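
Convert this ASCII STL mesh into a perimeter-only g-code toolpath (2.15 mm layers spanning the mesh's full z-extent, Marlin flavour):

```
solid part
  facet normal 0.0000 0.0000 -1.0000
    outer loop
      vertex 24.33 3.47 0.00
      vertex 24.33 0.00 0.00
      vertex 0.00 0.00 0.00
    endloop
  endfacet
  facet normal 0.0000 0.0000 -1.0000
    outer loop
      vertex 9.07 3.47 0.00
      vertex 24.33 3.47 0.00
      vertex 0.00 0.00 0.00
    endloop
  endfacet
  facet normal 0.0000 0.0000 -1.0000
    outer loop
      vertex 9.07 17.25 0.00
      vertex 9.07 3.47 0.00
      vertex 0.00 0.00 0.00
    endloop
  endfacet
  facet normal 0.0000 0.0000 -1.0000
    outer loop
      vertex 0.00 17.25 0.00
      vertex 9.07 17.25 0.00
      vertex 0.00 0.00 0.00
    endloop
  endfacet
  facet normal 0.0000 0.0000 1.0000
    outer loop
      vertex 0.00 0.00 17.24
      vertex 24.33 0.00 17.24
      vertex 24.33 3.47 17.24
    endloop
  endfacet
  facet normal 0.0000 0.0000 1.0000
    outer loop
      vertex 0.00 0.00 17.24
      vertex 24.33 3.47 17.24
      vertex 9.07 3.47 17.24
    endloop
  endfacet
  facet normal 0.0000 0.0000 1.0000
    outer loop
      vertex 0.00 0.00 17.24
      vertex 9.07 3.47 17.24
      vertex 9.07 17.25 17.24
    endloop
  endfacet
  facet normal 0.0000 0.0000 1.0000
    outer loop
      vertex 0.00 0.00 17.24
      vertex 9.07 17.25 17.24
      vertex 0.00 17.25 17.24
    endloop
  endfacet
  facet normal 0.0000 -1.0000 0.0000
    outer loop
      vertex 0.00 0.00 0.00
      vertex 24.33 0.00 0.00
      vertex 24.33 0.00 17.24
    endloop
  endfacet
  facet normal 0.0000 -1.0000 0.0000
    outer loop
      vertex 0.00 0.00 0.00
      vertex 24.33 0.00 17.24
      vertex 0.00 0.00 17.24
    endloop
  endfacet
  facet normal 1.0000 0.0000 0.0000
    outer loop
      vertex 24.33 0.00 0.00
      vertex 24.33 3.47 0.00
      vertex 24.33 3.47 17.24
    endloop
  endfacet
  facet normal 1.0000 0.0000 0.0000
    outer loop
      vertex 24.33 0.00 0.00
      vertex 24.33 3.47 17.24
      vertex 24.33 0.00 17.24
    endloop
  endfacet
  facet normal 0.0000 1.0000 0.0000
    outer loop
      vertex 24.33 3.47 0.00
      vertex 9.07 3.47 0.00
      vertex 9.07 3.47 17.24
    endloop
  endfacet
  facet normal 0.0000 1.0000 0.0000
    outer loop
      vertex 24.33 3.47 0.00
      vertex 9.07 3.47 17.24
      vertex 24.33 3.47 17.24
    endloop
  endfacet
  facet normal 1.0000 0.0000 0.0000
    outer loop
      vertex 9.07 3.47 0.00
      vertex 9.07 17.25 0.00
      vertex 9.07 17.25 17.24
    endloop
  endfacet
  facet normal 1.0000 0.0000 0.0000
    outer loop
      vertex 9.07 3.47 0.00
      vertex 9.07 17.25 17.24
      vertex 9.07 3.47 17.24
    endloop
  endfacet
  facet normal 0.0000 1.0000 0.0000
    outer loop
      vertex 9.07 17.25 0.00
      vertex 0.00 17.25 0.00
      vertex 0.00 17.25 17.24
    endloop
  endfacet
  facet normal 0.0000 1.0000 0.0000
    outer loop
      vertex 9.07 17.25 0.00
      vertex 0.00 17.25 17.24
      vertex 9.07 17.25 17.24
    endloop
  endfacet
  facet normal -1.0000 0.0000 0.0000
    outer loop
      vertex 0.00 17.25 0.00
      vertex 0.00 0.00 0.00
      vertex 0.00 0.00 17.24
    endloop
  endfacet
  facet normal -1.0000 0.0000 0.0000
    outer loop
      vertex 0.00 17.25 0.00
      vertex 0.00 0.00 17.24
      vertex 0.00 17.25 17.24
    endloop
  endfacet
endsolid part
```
; perimeter-only toolpath
G21 ; units = mm
G90 ; absolute positioning
G28 ; home
; layer 1
G0 Z2.15
G0 X0.00 Y0.00
G1 X24.33 Y0.00
G1 X24.33 Y3.47
G1 X9.07 Y3.47
G1 X9.07 Y17.25
G1 X0.00 Y17.25
G1 X0.00 Y0.00
; layer 2
G0 Z4.31
G0 X0.00 Y0.00
G1 X24.33 Y0.00
G1 X24.33 Y3.47
G1 X9.07 Y3.47
G1 X9.07 Y17.25
G1 X0.00 Y17.25
G1 X0.00 Y0.00
; layer 3
G0 Z6.46
G0 X0.00 Y0.00
G1 X24.33 Y0.00
G1 X24.33 Y3.47
G1 X9.07 Y3.47
G1 X9.07 Y17.25
G1 X0.00 Y17.25
G1 X0.00 Y0.00
; layer 4
G0 Z8.62
G0 X0.00 Y0.00
G1 X24.33 Y0.00
G1 X24.33 Y3.47
G1 X9.07 Y3.47
G1 X9.07 Y17.25
G1 X0.00 Y17.25
G1 X0.00 Y0.00
; layer 5
G0 Z10.77
G0 X0.00 Y0.00
G1 X24.33 Y0.00
G1 X24.33 Y3.47
G1 X9.07 Y3.47
G1 X9.07 Y17.25
G1 X0.00 Y17.25
G1 X0.00 Y0.00
; layer 6
G0 Z12.93
G0 X0.00 Y0.00
G1 X24.33 Y0.00
G1 X24.33 Y3.47
G1 X9.07 Y3.47
G1 X9.07 Y17.25
G1 X0.00 Y17.25
G1 X0.00 Y0.00
; layer 7
G0 Z15.08
G0 X0.00 Y0.00
G1 X24.33 Y0.00
G1 X24.33 Y3.47
G1 X9.07 Y3.47
G1 X9.07 Y17.25
G1 X0.00 Y17.25
G1 X0.00 Y0.00
; layer 8
G0 Z17.24
G0 X0.00 Y0.00
G1 X24.33 Y0.00
G1 X24.33 Y3.47
G1 X9.07 Y3.47
G1 X9.07 Y17.25
G1 X0.00 Y17.25
G1 X0.00 Y0.00
M2 ; end

The solid is an L-shaped prism: outer 24.3 × 17.2 mm, arm thicknesses ≈ 3.47 mm (horizontal) and 9.07 mm (vertical), extruded 17.2 mm in z. Slicing at Δz = 2.15 mm — 8 equal slices spanning the solid's height, so layer i sits at z = i·h/8 — gives 8 non-empty perimeters. Each is a 6-segment closed polygon; G0 lifts to the layer z and rapids to the start vertex, then G1 traces the edges.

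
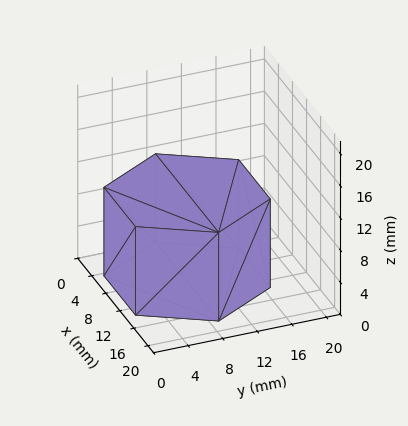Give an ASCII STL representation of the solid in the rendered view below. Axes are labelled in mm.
Reading the render: the shape is a regular 6-sided prism (a cylinder approximated with 6 flat sides), circumscribed radius ≈ 9 mm, height ≈ 11 mm (dimensions read to the nearest mm from the axis ticks). For the STL, each face is triangulated and given an outward normal.

solid part
  facet normal 0.0000 0.0000 -1.0000
    outer loop
      vertex 4.50 16.79 0.00
      vertex 13.50 16.79 0.00
      vertex 18.00 9.00 0.00
    endloop
  endfacet
  facet normal 0.0000 0.0000 -1.0000
    outer loop
      vertex 0.00 9.00 0.00
      vertex 4.50 16.79 0.00
      vertex 18.00 9.00 0.00
    endloop
  endfacet
  facet normal 0.0000 0.0000 -1.0000
    outer loop
      vertex 4.50 1.21 0.00
      vertex 0.00 9.00 0.00
      vertex 18.00 9.00 0.00
    endloop
  endfacet
  facet normal 0.0000 0.0000 -1.0000
    outer loop
      vertex 13.50 1.21 0.00
      vertex 4.50 1.21 0.00
      vertex 18.00 9.00 0.00
    endloop
  endfacet
  facet normal 0.0000 0.0000 1.0000
    outer loop
      vertex 18.00 9.00 11.00
      vertex 13.50 16.79 11.00
      vertex 4.50 16.79 11.00
    endloop
  endfacet
  facet normal 0.0000 0.0000 1.0000
    outer loop
      vertex 18.00 9.00 11.00
      vertex 4.50 16.79 11.00
      vertex 0.00 9.00 11.00
    endloop
  endfacet
  facet normal 0.0000 0.0000 1.0000
    outer loop
      vertex 18.00 9.00 11.00
      vertex 0.00 9.00 11.00
      vertex 4.50 1.21 11.00
    endloop
  endfacet
  facet normal 0.0000 0.0000 1.0000
    outer loop
      vertex 18.00 9.00 11.00
      vertex 4.50 1.21 11.00
      vertex 13.50 1.21 11.00
    endloop
  endfacet
  facet normal 0.8659 0.5002 0.0000
    outer loop
      vertex 18.00 9.00 0.00
      vertex 13.50 16.79 0.00
      vertex 13.50 16.79 11.00
    endloop
  endfacet
  facet normal 0.8659 0.5002 0.0000
    outer loop
      vertex 18.00 9.00 0.00
      vertex 13.50 16.79 11.00
      vertex 18.00 9.00 11.00
    endloop
  endfacet
  facet normal 0.0000 1.0000 0.0000
    outer loop
      vertex 13.50 16.79 0.00
      vertex 4.50 16.79 0.00
      vertex 4.50 16.79 11.00
    endloop
  endfacet
  facet normal 0.0000 1.0000 0.0000
    outer loop
      vertex 13.50 16.79 0.00
      vertex 4.50 16.79 11.00
      vertex 13.50 16.79 11.00
    endloop
  endfacet
  facet normal -0.8659 0.5002 0.0000
    outer loop
      vertex 4.50 16.79 0.00
      vertex 0.00 9.00 0.00
      vertex 0.00 9.00 11.00
    endloop
  endfacet
  facet normal -0.8659 0.5002 0.0000
    outer loop
      vertex 4.50 16.79 0.00
      vertex 0.00 9.00 11.00
      vertex 4.50 16.79 11.00
    endloop
  endfacet
  facet normal -0.8659 -0.5002 0.0000
    outer loop
      vertex 0.00 9.00 0.00
      vertex 4.50 1.21 0.00
      vertex 4.50 1.21 11.00
    endloop
  endfacet
  facet normal -0.8659 -0.5002 0.0000
    outer loop
      vertex 0.00 9.00 0.00
      vertex 4.50 1.21 11.00
      vertex 0.00 9.00 11.00
    endloop
  endfacet
  facet normal 0.0000 -1.0000 0.0000
    outer loop
      vertex 4.50 1.21 0.00
      vertex 13.50 1.21 0.00
      vertex 13.50 1.21 11.00
    endloop
  endfacet
  facet normal 0.0000 -1.0000 0.0000
    outer loop
      vertex 4.50 1.21 0.00
      vertex 13.50 1.21 11.00
      vertex 4.50 1.21 11.00
    endloop
  endfacet
  facet normal 0.8659 -0.5002 0.0000
    outer loop
      vertex 13.50 1.21 0.00
      vertex 18.00 9.00 0.00
      vertex 18.00 9.00 11.00
    endloop
  endfacet
  facet normal 0.8659 -0.5002 0.0000
    outer loop
      vertex 13.50 1.21 0.00
      vertex 18.00 9.00 11.00
      vertex 13.50 1.21 11.00
    endloop
  endfacet
endsolid part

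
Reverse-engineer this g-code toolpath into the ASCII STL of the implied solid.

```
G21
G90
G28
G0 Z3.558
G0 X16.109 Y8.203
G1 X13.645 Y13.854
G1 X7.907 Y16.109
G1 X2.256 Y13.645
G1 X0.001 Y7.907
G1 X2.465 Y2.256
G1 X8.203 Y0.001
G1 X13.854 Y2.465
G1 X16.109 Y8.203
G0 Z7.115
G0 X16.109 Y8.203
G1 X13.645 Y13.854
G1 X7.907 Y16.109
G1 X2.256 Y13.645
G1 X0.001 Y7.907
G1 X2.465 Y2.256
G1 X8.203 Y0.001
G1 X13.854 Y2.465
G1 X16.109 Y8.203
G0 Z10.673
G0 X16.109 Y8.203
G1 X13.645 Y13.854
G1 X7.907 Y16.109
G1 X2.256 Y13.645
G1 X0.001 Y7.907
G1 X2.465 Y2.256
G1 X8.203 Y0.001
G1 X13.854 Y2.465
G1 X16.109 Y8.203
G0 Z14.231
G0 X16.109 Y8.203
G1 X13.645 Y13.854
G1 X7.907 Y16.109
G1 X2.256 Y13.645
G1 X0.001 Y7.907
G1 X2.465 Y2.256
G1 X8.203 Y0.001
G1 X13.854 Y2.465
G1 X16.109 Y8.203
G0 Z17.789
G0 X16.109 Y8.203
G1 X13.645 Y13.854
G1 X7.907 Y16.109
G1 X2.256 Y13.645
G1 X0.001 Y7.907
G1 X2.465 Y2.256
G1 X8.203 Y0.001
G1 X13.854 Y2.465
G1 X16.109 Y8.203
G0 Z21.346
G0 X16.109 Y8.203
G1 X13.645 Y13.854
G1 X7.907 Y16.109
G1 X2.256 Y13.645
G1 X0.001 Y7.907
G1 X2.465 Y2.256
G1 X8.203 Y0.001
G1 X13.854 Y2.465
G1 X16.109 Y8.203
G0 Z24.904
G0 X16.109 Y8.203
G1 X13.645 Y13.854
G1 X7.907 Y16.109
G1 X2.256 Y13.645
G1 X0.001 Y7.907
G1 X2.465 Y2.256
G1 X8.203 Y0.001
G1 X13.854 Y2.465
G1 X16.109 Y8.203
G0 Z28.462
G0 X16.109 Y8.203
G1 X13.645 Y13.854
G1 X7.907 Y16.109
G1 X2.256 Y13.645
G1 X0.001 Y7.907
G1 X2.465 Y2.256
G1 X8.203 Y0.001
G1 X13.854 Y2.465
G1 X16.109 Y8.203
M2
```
solid part
  facet normal 0.0000 0.0000 -1.0000
    outer loop
      vertex 7.907 16.109 0.000
      vertex 13.645 13.854 0.000
      vertex 16.109 8.203 0.000
    endloop
  endfacet
  facet normal 0.0000 0.0000 -1.0000
    outer loop
      vertex 2.256 13.645 0.000
      vertex 7.907 16.109 0.000
      vertex 16.109 8.203 0.000
    endloop
  endfacet
  facet normal 0.0000 0.0000 -1.0000
    outer loop
      vertex 0.001 7.907 0.000
      vertex 2.256 13.645 0.000
      vertex 16.109 8.203 0.000
    endloop
  endfacet
  facet normal 0.0000 0.0000 -1.0000
    outer loop
      vertex 2.465 2.256 0.000
      vertex 0.001 7.907 0.000
      vertex 16.109 8.203 0.000
    endloop
  endfacet
  facet normal 0.0000 0.0000 -1.0000
    outer loop
      vertex 8.203 0.001 0.000
      vertex 2.465 2.256 0.000
      vertex 16.109 8.203 0.000
    endloop
  endfacet
  facet normal 0.0000 0.0000 -1.0000
    outer loop
      vertex 13.854 2.465 0.000
      vertex 8.203 0.001 0.000
      vertex 16.109 8.203 0.000
    endloop
  endfacet
  facet normal 0.0000 0.0000 1.0000
    outer loop
      vertex 16.109 8.203 28.462
      vertex 13.645 13.854 28.462
      vertex 7.907 16.109 28.462
    endloop
  endfacet
  facet normal 0.0000 0.0000 1.0000
    outer loop
      vertex 16.109 8.203 28.462
      vertex 7.907 16.109 28.462
      vertex 2.256 13.645 28.462
    endloop
  endfacet
  facet normal 0.0000 0.0000 1.0000
    outer loop
      vertex 16.109 8.203 28.462
      vertex 2.256 13.645 28.462
      vertex 0.001 7.907 28.462
    endloop
  endfacet
  facet normal 0.0000 0.0000 1.0000
    outer loop
      vertex 16.109 8.203 28.462
      vertex 0.001 7.907 28.462
      vertex 2.465 2.256 28.462
    endloop
  endfacet
  facet normal 0.0000 0.0000 1.0000
    outer loop
      vertex 16.109 8.203 28.462
      vertex 2.465 2.256 28.462
      vertex 8.203 0.001 28.462
    endloop
  endfacet
  facet normal 0.0000 0.0000 1.0000
    outer loop
      vertex 16.109 8.203 28.462
      vertex 8.203 0.001 28.462
      vertex 13.854 2.465 28.462
    endloop
  endfacet
  facet normal 0.9167 0.3997 0.0000
    outer loop
      vertex 16.109 8.203 0.000
      vertex 13.645 13.854 0.000
      vertex 13.645 13.854 28.462
    endloop
  endfacet
  facet normal 0.9167 0.3997 0.0000
    outer loop
      vertex 16.109 8.203 0.000
      vertex 13.645 13.854 28.462
      vertex 16.109 8.203 28.462
    endloop
  endfacet
  facet normal 0.3658 0.9307 0.0000
    outer loop
      vertex 13.645 13.854 0.000
      vertex 7.907 16.109 0.000
      vertex 7.907 16.109 28.462
    endloop
  endfacet
  facet normal 0.3658 0.9307 0.0000
    outer loop
      vertex 13.645 13.854 0.000
      vertex 7.907 16.109 28.462
      vertex 13.645 13.854 28.462
    endloop
  endfacet
  facet normal -0.3997 0.9167 0.0000
    outer loop
      vertex 7.907 16.109 0.000
      vertex 2.256 13.645 0.000
      vertex 2.256 13.645 28.462
    endloop
  endfacet
  facet normal -0.3997 0.9167 0.0000
    outer loop
      vertex 7.907 16.109 0.000
      vertex 2.256 13.645 28.462
      vertex 7.907 16.109 28.462
    endloop
  endfacet
  facet normal -0.9307 0.3658 0.0000
    outer loop
      vertex 2.256 13.645 0.000
      vertex 0.001 7.907 0.000
      vertex 0.001 7.907 28.462
    endloop
  endfacet
  facet normal -0.9307 0.3658 0.0000
    outer loop
      vertex 2.256 13.645 0.000
      vertex 0.001 7.907 28.462
      vertex 2.256 13.645 28.462
    endloop
  endfacet
  facet normal -0.9167 -0.3997 0.0000
    outer loop
      vertex 0.001 7.907 0.000
      vertex 2.465 2.256 0.000
      vertex 2.465 2.256 28.462
    endloop
  endfacet
  facet normal -0.9167 -0.3997 0.0000
    outer loop
      vertex 0.001 7.907 0.000
      vertex 2.465 2.256 28.462
      vertex 0.001 7.907 28.462
    endloop
  endfacet
  facet normal -0.3658 -0.9307 0.0000
    outer loop
      vertex 2.465 2.256 0.000
      vertex 8.203 0.001 0.000
      vertex 8.203 0.001 28.462
    endloop
  endfacet
  facet normal -0.3658 -0.9307 0.0000
    outer loop
      vertex 2.465 2.256 0.000
      vertex 8.203 0.001 28.462
      vertex 2.465 2.256 28.462
    endloop
  endfacet
  facet normal 0.3997 -0.9167 0.0000
    outer loop
      vertex 8.203 0.001 0.000
      vertex 13.854 2.465 0.000
      vertex 13.854 2.465 28.462
    endloop
  endfacet
  facet normal 0.3997 -0.9167 0.0000
    outer loop
      vertex 8.203 0.001 0.000
      vertex 13.854 2.465 28.462
      vertex 8.203 0.001 28.462
    endloop
  endfacet
  facet normal 0.9307 -0.3658 0.0000
    outer loop
      vertex 13.854 2.465 0.000
      vertex 16.109 8.203 0.000
      vertex 16.109 8.203 28.462
    endloop
  endfacet
  facet normal 0.9307 -0.3658 0.0000
    outer loop
      vertex 13.854 2.465 0.000
      vertex 16.109 8.203 28.462
      vertex 13.854 2.465 28.462
    endloop
  endfacet
endsolid part

The G0 Z moves step by Δz≈3.558 mm. Every layer's G1 loop is the same polygon, so the solid is a straight extrusion of it from z=0 to z≈28.5. Closing with flat bottom and top caps and triangulating gives 28 facets — a regular 8-sided prism (a cylinder approximated with 8 flat sides), circumscribed radius ≈ 8.05 mm, height ≈ 28.5 mm.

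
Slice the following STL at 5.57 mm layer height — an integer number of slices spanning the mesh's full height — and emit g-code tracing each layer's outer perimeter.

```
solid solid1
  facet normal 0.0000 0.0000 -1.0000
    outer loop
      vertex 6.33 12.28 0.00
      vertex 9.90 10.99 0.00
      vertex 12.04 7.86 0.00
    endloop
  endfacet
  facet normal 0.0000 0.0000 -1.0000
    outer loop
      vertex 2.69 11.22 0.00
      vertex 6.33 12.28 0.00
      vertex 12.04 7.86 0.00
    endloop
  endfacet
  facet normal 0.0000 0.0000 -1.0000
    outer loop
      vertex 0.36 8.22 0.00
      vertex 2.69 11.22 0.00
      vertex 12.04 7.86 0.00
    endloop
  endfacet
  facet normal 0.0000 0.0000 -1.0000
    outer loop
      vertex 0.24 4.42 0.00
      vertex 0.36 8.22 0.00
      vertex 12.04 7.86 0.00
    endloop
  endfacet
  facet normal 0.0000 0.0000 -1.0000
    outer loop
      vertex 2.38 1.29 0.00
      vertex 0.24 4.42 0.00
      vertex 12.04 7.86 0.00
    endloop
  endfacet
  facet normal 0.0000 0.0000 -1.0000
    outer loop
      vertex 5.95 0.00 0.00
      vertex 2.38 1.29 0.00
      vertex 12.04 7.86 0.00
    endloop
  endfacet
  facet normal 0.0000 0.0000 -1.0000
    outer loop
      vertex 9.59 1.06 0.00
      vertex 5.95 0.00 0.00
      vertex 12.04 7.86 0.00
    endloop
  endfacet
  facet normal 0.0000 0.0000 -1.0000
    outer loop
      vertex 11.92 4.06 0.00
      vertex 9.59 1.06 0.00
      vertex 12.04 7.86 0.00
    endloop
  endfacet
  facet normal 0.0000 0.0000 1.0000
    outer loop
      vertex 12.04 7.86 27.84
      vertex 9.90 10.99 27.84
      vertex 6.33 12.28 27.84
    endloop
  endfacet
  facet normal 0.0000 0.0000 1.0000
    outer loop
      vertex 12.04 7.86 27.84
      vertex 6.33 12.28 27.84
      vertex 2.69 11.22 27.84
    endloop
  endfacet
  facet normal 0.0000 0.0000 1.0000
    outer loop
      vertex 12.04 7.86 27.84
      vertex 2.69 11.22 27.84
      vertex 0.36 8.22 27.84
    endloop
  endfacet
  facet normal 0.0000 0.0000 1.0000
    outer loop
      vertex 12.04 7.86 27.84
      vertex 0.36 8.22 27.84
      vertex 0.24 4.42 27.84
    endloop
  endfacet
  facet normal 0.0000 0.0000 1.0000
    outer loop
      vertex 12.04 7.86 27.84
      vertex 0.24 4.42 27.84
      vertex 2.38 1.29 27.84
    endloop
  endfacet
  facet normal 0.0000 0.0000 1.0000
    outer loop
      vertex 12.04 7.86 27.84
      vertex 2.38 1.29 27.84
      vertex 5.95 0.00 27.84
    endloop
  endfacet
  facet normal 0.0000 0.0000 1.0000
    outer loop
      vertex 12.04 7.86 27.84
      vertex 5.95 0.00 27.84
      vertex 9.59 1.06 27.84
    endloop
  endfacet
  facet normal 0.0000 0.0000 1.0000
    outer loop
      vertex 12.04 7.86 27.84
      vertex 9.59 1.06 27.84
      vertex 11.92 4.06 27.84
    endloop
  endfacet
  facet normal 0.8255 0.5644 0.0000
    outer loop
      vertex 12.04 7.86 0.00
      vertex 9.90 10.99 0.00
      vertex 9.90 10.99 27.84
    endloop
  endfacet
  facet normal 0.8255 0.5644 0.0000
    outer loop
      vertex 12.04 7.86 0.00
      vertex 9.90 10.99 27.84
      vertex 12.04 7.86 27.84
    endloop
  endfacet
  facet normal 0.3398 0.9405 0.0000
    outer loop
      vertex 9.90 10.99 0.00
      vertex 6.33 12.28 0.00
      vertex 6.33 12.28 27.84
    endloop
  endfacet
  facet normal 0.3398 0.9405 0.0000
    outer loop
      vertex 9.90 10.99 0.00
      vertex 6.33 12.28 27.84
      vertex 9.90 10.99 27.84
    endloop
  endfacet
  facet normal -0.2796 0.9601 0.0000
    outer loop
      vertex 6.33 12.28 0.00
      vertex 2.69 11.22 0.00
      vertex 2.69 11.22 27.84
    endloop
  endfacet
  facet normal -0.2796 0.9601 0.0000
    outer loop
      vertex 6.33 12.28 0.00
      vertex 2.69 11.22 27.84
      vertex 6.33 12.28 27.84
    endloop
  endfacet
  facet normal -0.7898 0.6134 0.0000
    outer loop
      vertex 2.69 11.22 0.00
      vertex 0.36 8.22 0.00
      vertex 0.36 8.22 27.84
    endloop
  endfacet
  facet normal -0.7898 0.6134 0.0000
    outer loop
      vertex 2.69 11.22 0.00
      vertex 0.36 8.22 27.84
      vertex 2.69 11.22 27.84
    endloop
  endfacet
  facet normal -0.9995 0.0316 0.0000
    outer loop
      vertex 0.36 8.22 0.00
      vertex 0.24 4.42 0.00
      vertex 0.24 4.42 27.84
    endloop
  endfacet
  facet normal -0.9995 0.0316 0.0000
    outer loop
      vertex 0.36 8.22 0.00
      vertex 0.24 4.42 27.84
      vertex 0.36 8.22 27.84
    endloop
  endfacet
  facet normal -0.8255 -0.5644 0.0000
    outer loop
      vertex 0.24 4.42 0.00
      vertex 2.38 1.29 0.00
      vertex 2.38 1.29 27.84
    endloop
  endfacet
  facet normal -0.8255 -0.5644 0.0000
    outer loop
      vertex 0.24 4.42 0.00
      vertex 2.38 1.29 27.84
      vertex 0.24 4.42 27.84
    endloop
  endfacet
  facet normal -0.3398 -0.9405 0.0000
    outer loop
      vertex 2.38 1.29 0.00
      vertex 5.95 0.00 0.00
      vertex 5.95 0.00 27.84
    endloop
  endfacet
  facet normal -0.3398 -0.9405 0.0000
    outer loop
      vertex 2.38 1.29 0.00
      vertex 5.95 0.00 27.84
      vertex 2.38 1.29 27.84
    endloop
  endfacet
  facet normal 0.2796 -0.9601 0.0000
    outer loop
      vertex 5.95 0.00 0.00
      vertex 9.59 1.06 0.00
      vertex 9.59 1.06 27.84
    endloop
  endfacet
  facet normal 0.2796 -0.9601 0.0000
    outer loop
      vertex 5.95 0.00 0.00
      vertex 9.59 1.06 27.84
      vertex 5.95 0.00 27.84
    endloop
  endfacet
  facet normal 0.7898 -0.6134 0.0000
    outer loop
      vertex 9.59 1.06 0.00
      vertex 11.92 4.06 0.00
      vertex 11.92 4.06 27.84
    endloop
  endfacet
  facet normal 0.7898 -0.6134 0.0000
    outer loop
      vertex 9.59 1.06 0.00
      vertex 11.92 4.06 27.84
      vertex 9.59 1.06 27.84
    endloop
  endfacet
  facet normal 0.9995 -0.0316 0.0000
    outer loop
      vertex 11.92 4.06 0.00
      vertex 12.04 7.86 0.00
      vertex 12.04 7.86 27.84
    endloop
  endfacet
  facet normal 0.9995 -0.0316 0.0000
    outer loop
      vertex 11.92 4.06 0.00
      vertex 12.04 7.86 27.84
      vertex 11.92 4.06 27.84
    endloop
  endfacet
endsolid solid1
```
; perimeter-only toolpath
G21 ; units = mm
G90 ; absolute positioning
G28 ; home
; layer 1
G0 Z5.57
G0 X12.04 Y7.86
G1 X9.90 Y10.99
G1 X6.33 Y12.28
G1 X2.69 Y11.22
G1 X0.36 Y8.22
G1 X0.24 Y4.42
G1 X2.38 Y1.29
G1 X5.95 Y0.00
G1 X9.59 Y1.06
G1 X11.92 Y4.06
G1 X12.04 Y7.86
; layer 2
G0 Z11.14
G0 X12.04 Y7.86
G1 X9.90 Y10.99
G1 X6.33 Y12.28
G1 X2.69 Y11.22
G1 X0.36 Y8.22
G1 X0.24 Y4.42
G1 X2.38 Y1.29
G1 X5.95 Y0.00
G1 X9.59 Y1.06
G1 X11.92 Y4.06
G1 X12.04 Y7.86
; layer 3
G0 Z16.70
G0 X12.04 Y7.86
G1 X9.90 Y10.99
G1 X6.33 Y12.28
G1 X2.69 Y11.22
G1 X0.36 Y8.22
G1 X0.24 Y4.42
G1 X2.38 Y1.29
G1 X5.95 Y0.00
G1 X9.59 Y1.06
G1 X11.92 Y4.06
G1 X12.04 Y7.86
; layer 4
G0 Z22.27
G0 X12.04 Y7.86
G1 X9.90 Y10.99
G1 X6.33 Y12.28
G1 X2.69 Y11.22
G1 X0.36 Y8.22
G1 X0.24 Y4.42
G1 X2.38 Y1.29
G1 X5.95 Y0.00
G1 X9.59 Y1.06
G1 X11.92 Y4.06
G1 X12.04 Y7.86
; layer 5
G0 Z27.84
G0 X12.04 Y7.86
G1 X9.90 Y10.99
G1 X6.33 Y12.28
G1 X2.69 Y11.22
G1 X0.36 Y8.22
G1 X0.24 Y4.42
G1 X2.38 Y1.29
G1 X5.95 Y0.00
G1 X9.59 Y1.06
G1 X11.92 Y4.06
G1 X12.04 Y7.86
M2 ; end

The solid is a regular 10-sided prism (a cylinder approximated with 10 flat sides), circumscribed radius ≈ 6.14 mm, height ≈ 27.8 mm. Slicing at Δz = 5.57 mm — 5 equal slices spanning the solid's height, so layer i sits at z = i·h/5 — gives 5 non-empty perimeters. Each is a 10-segment closed polygon; G0 lifts to the layer z and rapids to the start vertex, then G1 traces the edges.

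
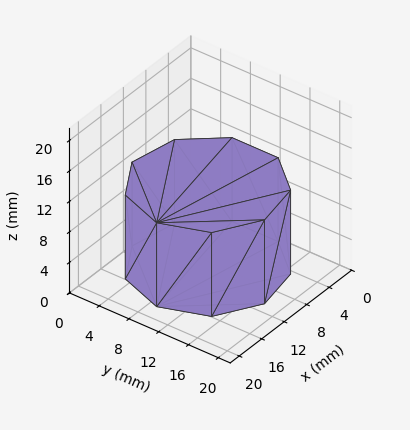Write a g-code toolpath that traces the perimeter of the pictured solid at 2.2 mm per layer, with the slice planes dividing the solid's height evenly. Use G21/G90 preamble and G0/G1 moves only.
Reading the render: the shape is a regular 9-sided prism (a cylinder approximated with 9 flat sides), circumscribed radius ≈ 9 mm, height ≈ 11 mm (dimensions read to the nearest mm from the axis ticks). For the g-code, the solid's height is divided into equal slices at the stated Δz and each level perimeter traced with G1 moves after a G0 lift.

; perimeter-only toolpath
G21 ; units = mm
G90 ; absolute positioning
G28 ; home
; layer 1
G0 Z2.2
G0 X18.0 Y9.0
G1 X15.9 Y14.8
G1 X10.6 Y17.9
G1 X4.5 Y16.8
G1 X0.5 Y12.1
G1 X0.5 Y5.9
G1 X4.5 Y1.2
G1 X10.6 Y0.1
G1 X15.9 Y3.2
G1 X18.0 Y9.0
; layer 2
G0 Z4.4
G0 X18.0 Y9.0
G1 X15.9 Y14.8
G1 X10.6 Y17.9
G1 X4.5 Y16.8
G1 X0.5 Y12.1
G1 X0.5 Y5.9
G1 X4.5 Y1.2
G1 X10.6 Y0.1
G1 X15.9 Y3.2
G1 X18.0 Y9.0
; layer 3
G0 Z6.6
G0 X18.0 Y9.0
G1 X15.9 Y14.8
G1 X10.6 Y17.9
G1 X4.5 Y16.8
G1 X0.5 Y12.1
G1 X0.5 Y5.9
G1 X4.5 Y1.2
G1 X10.6 Y0.1
G1 X15.9 Y3.2
G1 X18.0 Y9.0
; layer 4
G0 Z8.8
G0 X18.0 Y9.0
G1 X15.9 Y14.8
G1 X10.6 Y17.9
G1 X4.5 Y16.8
G1 X0.5 Y12.1
G1 X0.5 Y5.9
G1 X4.5 Y1.2
G1 X10.6 Y0.1
G1 X15.9 Y3.2
G1 X18.0 Y9.0
; layer 5
G0 Z11.0
G0 X18.0 Y9.0
G1 X15.9 Y14.8
G1 X10.6 Y17.9
G1 X4.5 Y16.8
G1 X0.5 Y12.1
G1 X0.5 Y5.9
G1 X4.5 Y1.2
G1 X10.6 Y0.1
G1 X15.9 Y3.2
G1 X18.0 Y9.0
M2 ; end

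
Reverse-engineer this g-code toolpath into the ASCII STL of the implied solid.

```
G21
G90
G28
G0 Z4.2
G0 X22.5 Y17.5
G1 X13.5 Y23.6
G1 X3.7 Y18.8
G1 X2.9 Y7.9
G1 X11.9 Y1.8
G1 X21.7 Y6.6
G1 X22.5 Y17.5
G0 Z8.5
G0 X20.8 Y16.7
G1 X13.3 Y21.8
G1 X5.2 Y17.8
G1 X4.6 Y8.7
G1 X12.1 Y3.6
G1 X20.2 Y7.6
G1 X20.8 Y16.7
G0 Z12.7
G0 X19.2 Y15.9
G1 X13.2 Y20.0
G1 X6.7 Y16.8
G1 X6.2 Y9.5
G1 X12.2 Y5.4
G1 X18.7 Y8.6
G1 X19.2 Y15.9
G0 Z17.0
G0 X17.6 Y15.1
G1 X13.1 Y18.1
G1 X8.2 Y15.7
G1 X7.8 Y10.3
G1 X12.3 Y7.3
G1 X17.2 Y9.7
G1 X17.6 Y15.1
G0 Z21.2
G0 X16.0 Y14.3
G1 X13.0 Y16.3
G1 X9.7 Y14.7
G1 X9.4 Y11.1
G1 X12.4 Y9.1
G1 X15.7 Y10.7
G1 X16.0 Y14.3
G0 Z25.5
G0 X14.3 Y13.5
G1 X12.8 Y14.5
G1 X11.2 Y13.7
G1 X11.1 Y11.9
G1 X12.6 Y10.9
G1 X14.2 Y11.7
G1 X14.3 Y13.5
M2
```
solid part
  facet normal 0.0000 0.0000 -1.0000
    outer loop
      vertex 2.2 19.8 0.0
      vertex 13.6 25.4 0.0
      vertex 24.1 18.3 0.0
    endloop
  endfacet
  facet normal 0.0000 0.0000 -1.0000
    outer loop
      vertex 1.3 7.1 0.0
      vertex 2.2 19.8 0.0
      vertex 24.1 18.3 0.0
    endloop
  endfacet
  facet normal 0.0000 0.0000 -1.0000
    outer loop
      vertex 11.8 0.0 0.0
      vertex 1.3 7.1 0.0
      vertex 24.1 18.3 0.0
    endloop
  endfacet
  facet normal 0.0000 0.0000 -1.0000
    outer loop
      vertex 23.2 5.6 0.0
      vertex 11.8 0.0 0.0
      vertex 24.1 18.3 0.0
    endloop
  endfacet
  facet normal 0.5251 0.7766 0.3480
    outer loop
      vertex 24.1 18.3 0.0
      vertex 13.6 25.4 0.0
      vertex 12.7 12.7 29.7
    endloop
  endfacet
  facet normal -0.4134 0.8417 0.3474
    outer loop
      vertex 13.6 25.4 0.0
      vertex 2.2 19.8 0.0
      vertex 12.7 12.7 29.7
    endloop
  endfacet
  facet normal -0.9357 0.0663 0.3466
    outer loop
      vertex 2.2 19.8 0.0
      vertex 1.3 7.1 0.0
      vertex 12.7 12.7 29.7
    endloop
  endfacet
  facet normal -0.5251 -0.7766 0.3480
    outer loop
      vertex 1.3 7.1 0.0
      vertex 11.8 0.0 0.0
      vertex 12.7 12.7 29.7
    endloop
  endfacet
  facet normal 0.4134 -0.8417 0.3474
    outer loop
      vertex 11.8 0.0 0.0
      vertex 23.2 5.6 0.0
      vertex 12.7 12.7 29.7
    endloop
  endfacet
  facet normal 0.9357 -0.0663 0.3466
    outer loop
      vertex 23.2 5.6 0.0
      vertex 24.1 18.3 0.0
      vertex 12.7 12.7 29.7
    endloop
  endfacet
endsolid part

The G0 Z moves step by Δz≈4.2 mm. The G1 loops shrink linearly with z, so the solid tapers from its base footprint up to z≈29.7. Closing with a flat bottom cap and the tapered top and triangulating gives 10 facets — a regular 6-sided pyramid, base circumscribed radius ≈ 12.7 mm, apex at z ≈ 29.7 mm.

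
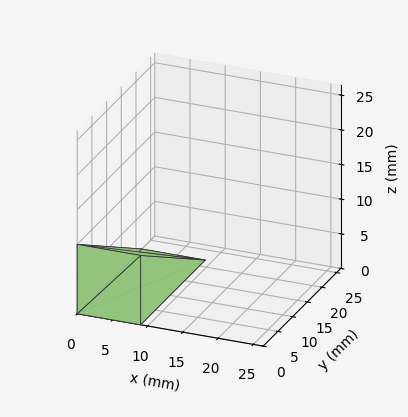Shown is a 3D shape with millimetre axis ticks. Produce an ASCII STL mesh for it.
Reading the render: the shape is a wedge (ramp): 9 × 22 mm base, rising to 10 mm along the y=0 edge and sloping linearly to z=0 at y=22 (dimensions read to the nearest mm from the axis ticks). For the STL, each face is triangulated and given an outward normal.

solid part
  facet normal 0.0000 0.0000 -1.0000
    outer loop
      vertex 9.00 22.00 0.00
      vertex 9.00 0.00 0.00
      vertex 0.00 0.00 0.00
    endloop
  endfacet
  facet normal 0.0000 0.0000 -1.0000
    outer loop
      vertex 0.00 22.00 0.00
      vertex 9.00 22.00 0.00
      vertex 0.00 0.00 0.00
    endloop
  endfacet
  facet normal 0.0000 -1.0000 0.0000
    outer loop
      vertex 0.00 0.00 0.00
      vertex 9.00 0.00 0.00
      vertex 9.00 0.00 10.00
    endloop
  endfacet
  facet normal 0.0000 -1.0000 0.0000
    outer loop
      vertex 0.00 0.00 0.00
      vertex 9.00 0.00 10.00
      vertex 0.00 0.00 10.00
    endloop
  endfacet
  facet normal 0.0000 0.4138 0.9104
    outer loop
      vertex 0.00 0.00 10.00
      vertex 9.00 0.00 10.00
      vertex 9.00 22.00 0.00
    endloop
  endfacet
  facet normal 0.0000 0.4138 0.9104
    outer loop
      vertex 0.00 0.00 10.00
      vertex 9.00 22.00 0.00
      vertex 0.00 22.00 0.00
    endloop
  endfacet
  facet normal -1.0000 0.0000 0.0000
    outer loop
      vertex 0.00 0.00 10.00
      vertex 0.00 22.00 0.00
      vertex 0.00 0.00 0.00
    endloop
  endfacet
  facet normal 1.0000 0.0000 0.0000
    outer loop
      vertex 9.00 0.00 0.00
      vertex 9.00 22.00 0.00
      vertex 9.00 0.00 10.00
    endloop
  endfacet
endsolid part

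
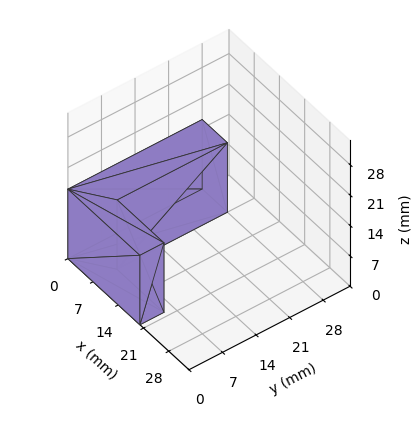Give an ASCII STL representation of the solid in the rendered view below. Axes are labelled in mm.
Reading the render: the shape is an L-shaped prism: outer 20 × 28 mm, arm thicknesses ≈ 5 mm (horizontal) and 7 mm (vertical), extruded 16 mm in z (dimensions read to the nearest mm from the axis ticks). For the STL, each face is triangulated and given an outward normal.

solid part
  facet normal 0.0000 0.0000 -1.0000
    outer loop
      vertex 20.00 5.00 0.00
      vertex 20.00 0.00 0.00
      vertex 0.00 0.00 0.00
    endloop
  endfacet
  facet normal 0.0000 0.0000 -1.0000
    outer loop
      vertex 7.00 5.00 0.00
      vertex 20.00 5.00 0.00
      vertex 0.00 0.00 0.00
    endloop
  endfacet
  facet normal 0.0000 0.0000 -1.0000
    outer loop
      vertex 7.00 28.00 0.00
      vertex 7.00 5.00 0.00
      vertex 0.00 0.00 0.00
    endloop
  endfacet
  facet normal 0.0000 0.0000 -1.0000
    outer loop
      vertex 0.00 28.00 0.00
      vertex 7.00 28.00 0.00
      vertex 0.00 0.00 0.00
    endloop
  endfacet
  facet normal 0.0000 0.0000 1.0000
    outer loop
      vertex 0.00 0.00 16.00
      vertex 20.00 0.00 16.00
      vertex 20.00 5.00 16.00
    endloop
  endfacet
  facet normal 0.0000 0.0000 1.0000
    outer loop
      vertex 0.00 0.00 16.00
      vertex 20.00 5.00 16.00
      vertex 7.00 5.00 16.00
    endloop
  endfacet
  facet normal 0.0000 0.0000 1.0000
    outer loop
      vertex 0.00 0.00 16.00
      vertex 7.00 5.00 16.00
      vertex 7.00 28.00 16.00
    endloop
  endfacet
  facet normal 0.0000 0.0000 1.0000
    outer loop
      vertex 0.00 0.00 16.00
      vertex 7.00 28.00 16.00
      vertex 0.00 28.00 16.00
    endloop
  endfacet
  facet normal 0.0000 -1.0000 0.0000
    outer loop
      vertex 0.00 0.00 0.00
      vertex 20.00 0.00 0.00
      vertex 20.00 0.00 16.00
    endloop
  endfacet
  facet normal 0.0000 -1.0000 0.0000
    outer loop
      vertex 0.00 0.00 0.00
      vertex 20.00 0.00 16.00
      vertex 0.00 0.00 16.00
    endloop
  endfacet
  facet normal 1.0000 0.0000 0.0000
    outer loop
      vertex 20.00 0.00 0.00
      vertex 20.00 5.00 0.00
      vertex 20.00 5.00 16.00
    endloop
  endfacet
  facet normal 1.0000 0.0000 0.0000
    outer loop
      vertex 20.00 0.00 0.00
      vertex 20.00 5.00 16.00
      vertex 20.00 0.00 16.00
    endloop
  endfacet
  facet normal 0.0000 1.0000 0.0000
    outer loop
      vertex 20.00 5.00 0.00
      vertex 7.00 5.00 0.00
      vertex 7.00 5.00 16.00
    endloop
  endfacet
  facet normal 0.0000 1.0000 0.0000
    outer loop
      vertex 20.00 5.00 0.00
      vertex 7.00 5.00 16.00
      vertex 20.00 5.00 16.00
    endloop
  endfacet
  facet normal 1.0000 0.0000 0.0000
    outer loop
      vertex 7.00 5.00 0.00
      vertex 7.00 28.00 0.00
      vertex 7.00 28.00 16.00
    endloop
  endfacet
  facet normal 1.0000 0.0000 0.0000
    outer loop
      vertex 7.00 5.00 0.00
      vertex 7.00 28.00 16.00
      vertex 7.00 5.00 16.00
    endloop
  endfacet
  facet normal 0.0000 1.0000 0.0000
    outer loop
      vertex 7.00 28.00 0.00
      vertex 0.00 28.00 0.00
      vertex 0.00 28.00 16.00
    endloop
  endfacet
  facet normal 0.0000 1.0000 0.0000
    outer loop
      vertex 7.00 28.00 0.00
      vertex 0.00 28.00 16.00
      vertex 7.00 28.00 16.00
    endloop
  endfacet
  facet normal -1.0000 0.0000 0.0000
    outer loop
      vertex 0.00 28.00 0.00
      vertex 0.00 0.00 0.00
      vertex 0.00 0.00 16.00
    endloop
  endfacet
  facet normal -1.0000 0.0000 0.0000
    outer loop
      vertex 0.00 28.00 0.00
      vertex 0.00 0.00 16.00
      vertex 0.00 28.00 16.00
    endloop
  endfacet
endsolid part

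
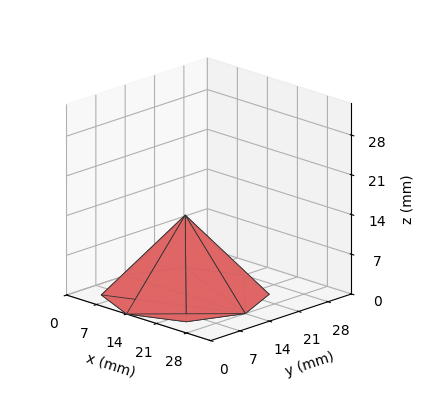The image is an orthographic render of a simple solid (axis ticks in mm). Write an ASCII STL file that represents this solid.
Reading the render: the shape is a regular 8-sided pyramid, base circumscribed radius ≈ 14 mm, apex at z ≈ 14 mm (dimensions read to the nearest mm from the axis ticks). For the STL, each face is triangulated and given an outward normal.

solid part
  facet normal 0.0000 0.0000 -1.0000
    outer loop
      vertex 14.0 28.0 0.0
      vertex 23.9 23.9 0.0
      vertex 28.0 14.0 0.0
    endloop
  endfacet
  facet normal 0.0000 0.0000 -1.0000
    outer loop
      vertex 4.1 23.9 0.0
      vertex 14.0 28.0 0.0
      vertex 28.0 14.0 0.0
    endloop
  endfacet
  facet normal 0.0000 0.0000 -1.0000
    outer loop
      vertex 0.0 14.0 0.0
      vertex 4.1 23.9 0.0
      vertex 28.0 14.0 0.0
    endloop
  endfacet
  facet normal 0.0000 0.0000 -1.0000
    outer loop
      vertex 4.1 4.1 0.0
      vertex 0.0 14.0 0.0
      vertex 28.0 14.0 0.0
    endloop
  endfacet
  facet normal 0.0000 0.0000 -1.0000
    outer loop
      vertex 14.0 0.0 0.0
      vertex 4.1 4.1 0.0
      vertex 28.0 14.0 0.0
    endloop
  endfacet
  facet normal 0.0000 0.0000 -1.0000
    outer loop
      vertex 23.9 4.1 0.0
      vertex 14.0 0.0 0.0
      vertex 28.0 14.0 0.0
    endloop
  endfacet
  facet normal 0.6786 0.2810 0.6786
    outer loop
      vertex 28.0 14.0 0.0
      vertex 23.9 23.9 0.0
      vertex 14.0 14.0 14.0
    endloop
  endfacet
  facet normal 0.2810 0.6786 0.6786
    outer loop
      vertex 23.9 23.9 0.0
      vertex 14.0 28.0 0.0
      vertex 14.0 14.0 14.0
    endloop
  endfacet
  facet normal -0.2810 0.6786 0.6786
    outer loop
      vertex 14.0 28.0 0.0
      vertex 4.1 23.9 0.0
      vertex 14.0 14.0 14.0
    endloop
  endfacet
  facet normal -0.6786 0.2810 0.6786
    outer loop
      vertex 4.1 23.9 0.0
      vertex 0.0 14.0 0.0
      vertex 14.0 14.0 14.0
    endloop
  endfacet
  facet normal -0.6786 -0.2810 0.6786
    outer loop
      vertex 0.0 14.0 0.0
      vertex 4.1 4.1 0.0
      vertex 14.0 14.0 14.0
    endloop
  endfacet
  facet normal -0.2810 -0.6786 0.6786
    outer loop
      vertex 4.1 4.1 0.0
      vertex 14.0 0.0 0.0
      vertex 14.0 14.0 14.0
    endloop
  endfacet
  facet normal 0.2810 -0.6786 0.6786
    outer loop
      vertex 14.0 0.0 0.0
      vertex 23.9 4.1 0.0
      vertex 14.0 14.0 14.0
    endloop
  endfacet
  facet normal 0.6786 -0.2810 0.6786
    outer loop
      vertex 23.9 4.1 0.0
      vertex 28.0 14.0 0.0
      vertex 14.0 14.0 14.0
    endloop
  endfacet
endsolid part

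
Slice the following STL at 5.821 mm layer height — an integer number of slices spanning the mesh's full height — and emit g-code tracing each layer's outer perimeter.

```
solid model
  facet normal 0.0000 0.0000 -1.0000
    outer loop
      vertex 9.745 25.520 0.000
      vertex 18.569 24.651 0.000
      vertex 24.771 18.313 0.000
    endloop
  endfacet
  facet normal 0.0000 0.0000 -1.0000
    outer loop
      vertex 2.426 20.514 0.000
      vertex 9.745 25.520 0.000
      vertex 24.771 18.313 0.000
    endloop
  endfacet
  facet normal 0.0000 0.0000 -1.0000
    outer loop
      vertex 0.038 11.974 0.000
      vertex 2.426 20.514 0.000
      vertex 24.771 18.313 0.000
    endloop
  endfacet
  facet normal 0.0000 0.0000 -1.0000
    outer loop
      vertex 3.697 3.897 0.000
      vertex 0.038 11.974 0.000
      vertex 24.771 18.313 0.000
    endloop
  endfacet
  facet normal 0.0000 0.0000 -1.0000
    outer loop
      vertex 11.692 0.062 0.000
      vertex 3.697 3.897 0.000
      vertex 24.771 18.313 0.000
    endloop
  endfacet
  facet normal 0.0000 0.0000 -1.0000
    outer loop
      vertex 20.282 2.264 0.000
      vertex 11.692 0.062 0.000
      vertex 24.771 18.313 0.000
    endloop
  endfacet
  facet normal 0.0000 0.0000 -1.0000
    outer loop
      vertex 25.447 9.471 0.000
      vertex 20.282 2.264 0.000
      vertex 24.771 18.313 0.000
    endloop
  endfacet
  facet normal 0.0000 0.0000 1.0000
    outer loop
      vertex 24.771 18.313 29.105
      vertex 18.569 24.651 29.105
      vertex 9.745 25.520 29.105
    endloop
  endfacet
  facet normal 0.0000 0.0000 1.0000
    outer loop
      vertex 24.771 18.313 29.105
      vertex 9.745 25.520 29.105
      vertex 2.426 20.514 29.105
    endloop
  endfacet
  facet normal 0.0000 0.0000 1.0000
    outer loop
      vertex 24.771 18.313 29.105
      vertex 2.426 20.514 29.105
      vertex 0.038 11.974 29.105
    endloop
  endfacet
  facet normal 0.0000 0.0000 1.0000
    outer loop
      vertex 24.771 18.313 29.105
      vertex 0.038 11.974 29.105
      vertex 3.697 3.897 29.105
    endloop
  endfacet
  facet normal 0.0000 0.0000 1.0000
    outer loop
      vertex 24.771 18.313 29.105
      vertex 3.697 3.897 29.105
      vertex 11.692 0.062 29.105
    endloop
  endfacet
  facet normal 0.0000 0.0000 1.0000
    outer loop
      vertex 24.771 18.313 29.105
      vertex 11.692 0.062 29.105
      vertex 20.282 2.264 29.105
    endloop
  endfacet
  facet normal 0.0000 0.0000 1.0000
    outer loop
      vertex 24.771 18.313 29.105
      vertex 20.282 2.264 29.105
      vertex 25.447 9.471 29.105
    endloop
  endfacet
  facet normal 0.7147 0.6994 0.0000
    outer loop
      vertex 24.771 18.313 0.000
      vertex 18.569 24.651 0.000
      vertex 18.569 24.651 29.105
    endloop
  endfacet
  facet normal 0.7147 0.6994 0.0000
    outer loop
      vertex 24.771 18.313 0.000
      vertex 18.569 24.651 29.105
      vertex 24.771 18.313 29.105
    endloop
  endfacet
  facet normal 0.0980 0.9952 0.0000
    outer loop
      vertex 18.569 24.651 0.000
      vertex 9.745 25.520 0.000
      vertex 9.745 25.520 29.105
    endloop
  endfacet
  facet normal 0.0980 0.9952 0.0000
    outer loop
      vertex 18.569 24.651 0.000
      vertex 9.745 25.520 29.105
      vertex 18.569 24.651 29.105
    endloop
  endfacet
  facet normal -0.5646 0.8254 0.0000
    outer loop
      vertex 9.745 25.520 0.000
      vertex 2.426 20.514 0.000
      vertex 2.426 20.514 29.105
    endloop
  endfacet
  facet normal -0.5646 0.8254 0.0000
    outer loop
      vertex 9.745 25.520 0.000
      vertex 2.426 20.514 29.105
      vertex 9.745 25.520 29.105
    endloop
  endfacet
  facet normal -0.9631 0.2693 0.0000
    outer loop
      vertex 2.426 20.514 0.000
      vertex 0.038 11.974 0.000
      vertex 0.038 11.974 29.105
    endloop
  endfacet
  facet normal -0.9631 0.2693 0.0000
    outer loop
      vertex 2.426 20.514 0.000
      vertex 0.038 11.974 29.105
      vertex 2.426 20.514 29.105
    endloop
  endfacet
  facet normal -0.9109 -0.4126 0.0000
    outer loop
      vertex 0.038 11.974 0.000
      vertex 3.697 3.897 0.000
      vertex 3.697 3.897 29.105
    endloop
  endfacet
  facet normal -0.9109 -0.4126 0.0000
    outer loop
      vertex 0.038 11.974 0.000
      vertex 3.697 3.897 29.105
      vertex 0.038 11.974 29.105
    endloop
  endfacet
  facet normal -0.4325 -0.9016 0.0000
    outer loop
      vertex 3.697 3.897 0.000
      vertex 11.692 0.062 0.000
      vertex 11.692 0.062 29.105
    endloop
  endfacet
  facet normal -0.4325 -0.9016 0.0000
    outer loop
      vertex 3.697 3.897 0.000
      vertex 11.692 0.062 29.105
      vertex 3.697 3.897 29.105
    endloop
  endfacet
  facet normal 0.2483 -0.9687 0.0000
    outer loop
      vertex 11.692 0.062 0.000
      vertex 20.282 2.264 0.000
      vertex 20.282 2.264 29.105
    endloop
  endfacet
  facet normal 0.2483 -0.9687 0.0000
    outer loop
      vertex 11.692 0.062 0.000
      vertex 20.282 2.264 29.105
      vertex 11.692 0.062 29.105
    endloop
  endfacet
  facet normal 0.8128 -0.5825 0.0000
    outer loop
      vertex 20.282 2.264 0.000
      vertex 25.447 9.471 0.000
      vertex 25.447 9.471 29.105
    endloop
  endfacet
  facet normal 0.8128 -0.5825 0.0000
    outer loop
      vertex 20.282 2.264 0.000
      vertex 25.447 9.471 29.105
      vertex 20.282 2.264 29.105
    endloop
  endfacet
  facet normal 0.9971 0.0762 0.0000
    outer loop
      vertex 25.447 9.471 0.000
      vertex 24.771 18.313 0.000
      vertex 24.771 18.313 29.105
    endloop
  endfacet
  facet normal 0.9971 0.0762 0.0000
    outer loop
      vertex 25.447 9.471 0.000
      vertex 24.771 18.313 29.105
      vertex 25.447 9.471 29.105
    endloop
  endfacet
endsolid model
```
; perimeter-only toolpath
G21 ; units = mm
G90 ; absolute positioning
G28 ; home
; layer 1
G0 Z5.821
G0 X24.771 Y18.313
G1 X18.569 Y24.651
G1 X9.745 Y25.520
G1 X2.426 Y20.514
G1 X0.038 Y11.974
G1 X3.697 Y3.897
G1 X11.692 Y0.062
G1 X20.282 Y2.264
G1 X25.447 Y9.471
G1 X24.771 Y18.313
; layer 2
G0 Z11.642
G0 X24.771 Y18.313
G1 X18.569 Y24.651
G1 X9.745 Y25.520
G1 X2.426 Y20.514
G1 X0.038 Y11.974
G1 X3.697 Y3.897
G1 X11.692 Y0.062
G1 X20.282 Y2.264
G1 X25.447 Y9.471
G1 X24.771 Y18.313
; layer 3
G0 Z17.463
G0 X24.771 Y18.313
G1 X18.569 Y24.651
G1 X9.745 Y25.520
G1 X2.426 Y20.514
G1 X0.038 Y11.974
G1 X3.697 Y3.897
G1 X11.692 Y0.062
G1 X20.282 Y2.264
G1 X25.447 Y9.471
G1 X24.771 Y18.313
; layer 4
G0 Z23.284
G0 X24.771 Y18.313
G1 X18.569 Y24.651
G1 X9.745 Y25.520
G1 X2.426 Y20.514
G1 X0.038 Y11.974
G1 X3.697 Y3.897
G1 X11.692 Y0.062
G1 X20.282 Y2.264
G1 X25.447 Y9.471
G1 X24.771 Y18.313
; layer 5
G0 Z29.105
G0 X24.771 Y18.313
G1 X18.569 Y24.651
G1 X9.745 Y25.520
G1 X2.426 Y20.514
G1 X0.038 Y11.974
G1 X3.697 Y3.897
G1 X11.692 Y0.062
G1 X20.282 Y2.264
G1 X25.447 Y9.471
G1 X24.771 Y18.313
M2 ; end

The solid is a regular 9-sided prism (a cylinder approximated with 9 flat sides), circumscribed radius ≈ 13 mm, height ≈ 29.1 mm. Slicing at Δz = 5.821 mm — 5 equal slices spanning the solid's height, so layer i sits at z = i·h/5 — gives 5 non-empty perimeters. Each is a 9-segment closed polygon; G0 lifts to the layer z and rapids to the start vertex, then G1 traces the edges.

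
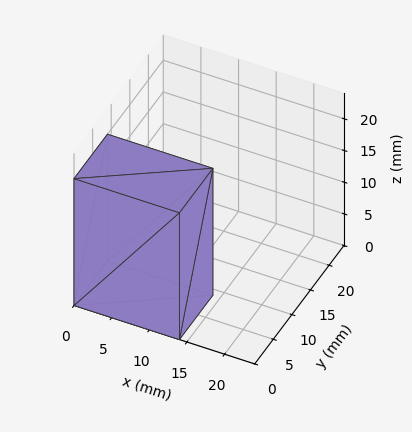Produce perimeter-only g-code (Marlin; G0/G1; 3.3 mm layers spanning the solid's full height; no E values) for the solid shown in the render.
Reading the render: the shape is a rectangular box, roughly 14 × 9 mm footprint and 20 mm tall (dimensions read to the nearest mm from the axis ticks). For the g-code, the solid's height is divided into equal slices at the stated Δz and each level perimeter traced with G1 moves after a G0 lift.

; perimeter-only toolpath
G21 ; units = mm
G90 ; absolute positioning
G28 ; home
; layer 1
G0 Z3.3
G0 X0.0 Y0.0
G1 X14.0 Y0.0
G1 X14.0 Y9.0
G1 X0.0 Y9.0
G1 X0.0 Y0.0
; layer 2
G0 Z6.7
G0 X0.0 Y0.0
G1 X14.0 Y0.0
G1 X14.0 Y9.0
G1 X0.0 Y9.0
G1 X0.0 Y0.0
; layer 3
G0 Z10.0
G0 X0.0 Y0.0
G1 X14.0 Y0.0
G1 X14.0 Y9.0
G1 X0.0 Y9.0
G1 X0.0 Y0.0
; layer 4
G0 Z13.3
G0 X0.0 Y0.0
G1 X14.0 Y0.0
G1 X14.0 Y9.0
G1 X0.0 Y9.0
G1 X0.0 Y0.0
; layer 5
G0 Z16.7
G0 X0.0 Y0.0
G1 X14.0 Y0.0
G1 X14.0 Y9.0
G1 X0.0 Y9.0
G1 X0.0 Y0.0
; layer 6
G0 Z20.0
G0 X0.0 Y0.0
G1 X14.0 Y0.0
G1 X14.0 Y9.0
G1 X0.0 Y9.0
G1 X0.0 Y0.0
M2 ; end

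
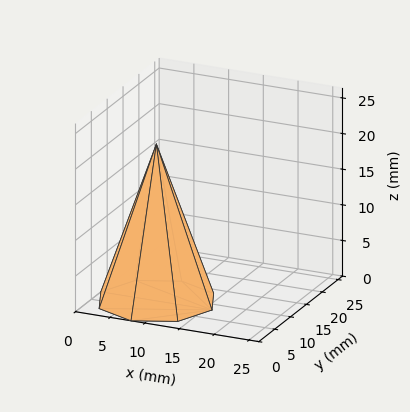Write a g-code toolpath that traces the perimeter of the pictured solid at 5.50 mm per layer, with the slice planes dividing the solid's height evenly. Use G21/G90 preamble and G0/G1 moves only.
Reading the render: the shape is a regular 8-sided pyramid, base circumscribed radius ≈ 8 mm, apex at z ≈ 22 mm (dimensions read to the nearest mm from the axis ticks). For the g-code, the solid's height is divided into equal slices at the stated Δz and each level perimeter traced with G1 moves after a G0 lift.

; perimeter-only toolpath
G21 ; units = mm
G90 ; absolute positioning
G28 ; home
; layer 1
G0 Z5.50
G0 X14.00 Y8.00
G1 X12.25 Y12.25
G1 X8.00 Y14.00
G1 X3.75 Y12.25
G1 X2.00 Y8.00
G1 X3.75 Y3.75
G1 X8.00 Y2.00
G1 X12.25 Y3.75
G1 X14.00 Y8.00
; layer 2
G0 Z11.00
G0 X12.00 Y8.00
G1 X10.83 Y10.83
G1 X8.00 Y12.00
G1 X5.17 Y10.83
G1 X4.00 Y8.00
G1 X5.17 Y5.17
G1 X8.00 Y4.00
G1 X10.83 Y5.17
G1 X12.00 Y8.00
; layer 3
G0 Z16.50
G0 X10.00 Y8.00
G1 X9.41 Y9.41
G1 X8.00 Y10.00
G1 X6.58 Y9.41
G1 X6.00 Y8.00
G1 X6.58 Y6.58
G1 X8.00 Y6.00
G1 X9.41 Y6.58
G1 X10.00 Y8.00
M2 ; end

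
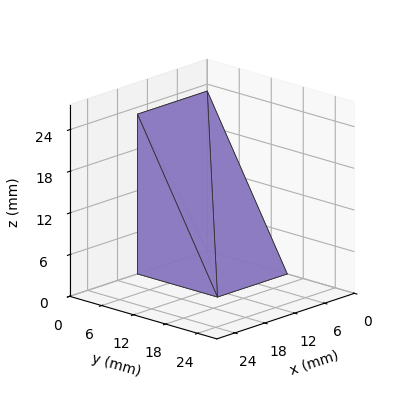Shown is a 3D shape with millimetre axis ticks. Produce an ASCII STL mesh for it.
Reading the render: the shape is a wedge (ramp): 14 × 15 mm base, rising to 23 mm along the y=0 edge and sloping linearly to z=0 at y=15 (dimensions read to the nearest mm from the axis ticks). For the STL, each face is triangulated and given an outward normal.

solid part
  facet normal 0.0000 0.0000 -1.0000
    outer loop
      vertex 14.0 15.0 0.0
      vertex 14.0 0.0 0.0
      vertex 0.0 0.0 0.0
    endloop
  endfacet
  facet normal 0.0000 0.0000 -1.0000
    outer loop
      vertex 0.0 15.0 0.0
      vertex 14.0 15.0 0.0
      vertex 0.0 0.0 0.0
    endloop
  endfacet
  facet normal 0.0000 -1.0000 0.0000
    outer loop
      vertex 0.0 0.0 0.0
      vertex 14.0 0.0 0.0
      vertex 14.0 0.0 23.0
    endloop
  endfacet
  facet normal 0.0000 -1.0000 0.0000
    outer loop
      vertex 0.0 0.0 0.0
      vertex 14.0 0.0 23.0
      vertex 0.0 0.0 23.0
    endloop
  endfacet
  facet normal 0.0000 0.8376 0.5463
    outer loop
      vertex 0.0 0.0 23.0
      vertex 14.0 0.0 23.0
      vertex 14.0 15.0 0.0
    endloop
  endfacet
  facet normal 0.0000 0.8376 0.5463
    outer loop
      vertex 0.0 0.0 23.0
      vertex 14.0 15.0 0.0
      vertex 0.0 15.0 0.0
    endloop
  endfacet
  facet normal -1.0000 0.0000 0.0000
    outer loop
      vertex 0.0 0.0 23.0
      vertex 0.0 15.0 0.0
      vertex 0.0 0.0 0.0
    endloop
  endfacet
  facet normal 1.0000 0.0000 0.0000
    outer loop
      vertex 14.0 0.0 0.0
      vertex 14.0 15.0 0.0
      vertex 14.0 0.0 23.0
    endloop
  endfacet
endsolid part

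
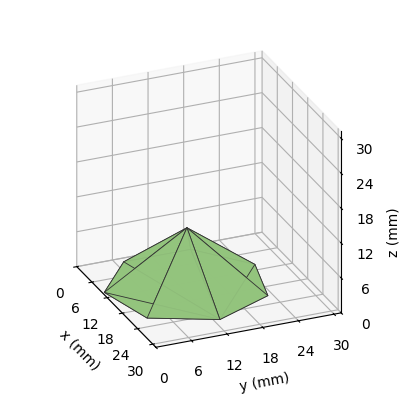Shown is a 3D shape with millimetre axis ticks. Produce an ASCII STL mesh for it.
Reading the render: the shape is a regular 7-sided pyramid, base circumscribed radius ≈ 13 mm, apex at z ≈ 10 mm (dimensions read to the nearest mm from the axis ticks). For the STL, each face is triangulated and given an outward normal.

solid part
  facet normal 0.0000 0.0000 -1.0000
    outer loop
      vertex 10.107 25.674 0.000
      vertex 21.105 23.164 0.000
      vertex 26.000 13.000 0.000
    endloop
  endfacet
  facet normal 0.0000 0.0000 -1.0000
    outer loop
      vertex 1.287 18.640 0.000
      vertex 10.107 25.674 0.000
      vertex 26.000 13.000 0.000
    endloop
  endfacet
  facet normal 0.0000 0.0000 -1.0000
    outer loop
      vertex 1.287 7.360 0.000
      vertex 1.287 18.640 0.000
      vertex 26.000 13.000 0.000
    endloop
  endfacet
  facet normal 0.0000 0.0000 -1.0000
    outer loop
      vertex 10.107 0.326 0.000
      vertex 1.287 7.360 0.000
      vertex 26.000 13.000 0.000
    endloop
  endfacet
  facet normal 0.0000 0.0000 -1.0000
    outer loop
      vertex 21.105 2.836 0.000
      vertex 10.107 0.326 0.000
      vertex 26.000 13.000 0.000
    endloop
  endfacet
  facet normal 0.5850 0.2817 0.7605
    outer loop
      vertex 26.000 13.000 0.000
      vertex 21.105 23.164 0.000
      vertex 13.000 13.000 10.000
    endloop
  endfacet
  facet normal 0.1445 0.6330 0.7605
    outer loop
      vertex 21.105 23.164 0.000
      vertex 10.107 25.674 0.000
      vertex 13.000 13.000 10.000
    endloop
  endfacet
  facet normal -0.4049 0.5076 0.7605
    outer loop
      vertex 10.107 25.674 0.000
      vertex 1.287 18.640 0.000
      vertex 13.000 13.000 10.000
    endloop
  endfacet
  facet normal -0.6493 0.0000 0.7605
    outer loop
      vertex 1.287 18.640 0.000
      vertex 1.287 7.360 0.000
      vertex 13.000 13.000 10.000
    endloop
  endfacet
  facet normal -0.4049 -0.5076 0.7605
    outer loop
      vertex 1.287 7.360 0.000
      vertex 10.107 0.326 0.000
      vertex 13.000 13.000 10.000
    endloop
  endfacet
  facet normal 0.1445 -0.6330 0.7605
    outer loop
      vertex 10.107 0.326 0.000
      vertex 21.105 2.836 0.000
      vertex 13.000 13.000 10.000
    endloop
  endfacet
  facet normal 0.5850 -0.2817 0.7605
    outer loop
      vertex 21.105 2.836 0.000
      vertex 26.000 13.000 0.000
      vertex 13.000 13.000 10.000
    endloop
  endfacet
endsolid part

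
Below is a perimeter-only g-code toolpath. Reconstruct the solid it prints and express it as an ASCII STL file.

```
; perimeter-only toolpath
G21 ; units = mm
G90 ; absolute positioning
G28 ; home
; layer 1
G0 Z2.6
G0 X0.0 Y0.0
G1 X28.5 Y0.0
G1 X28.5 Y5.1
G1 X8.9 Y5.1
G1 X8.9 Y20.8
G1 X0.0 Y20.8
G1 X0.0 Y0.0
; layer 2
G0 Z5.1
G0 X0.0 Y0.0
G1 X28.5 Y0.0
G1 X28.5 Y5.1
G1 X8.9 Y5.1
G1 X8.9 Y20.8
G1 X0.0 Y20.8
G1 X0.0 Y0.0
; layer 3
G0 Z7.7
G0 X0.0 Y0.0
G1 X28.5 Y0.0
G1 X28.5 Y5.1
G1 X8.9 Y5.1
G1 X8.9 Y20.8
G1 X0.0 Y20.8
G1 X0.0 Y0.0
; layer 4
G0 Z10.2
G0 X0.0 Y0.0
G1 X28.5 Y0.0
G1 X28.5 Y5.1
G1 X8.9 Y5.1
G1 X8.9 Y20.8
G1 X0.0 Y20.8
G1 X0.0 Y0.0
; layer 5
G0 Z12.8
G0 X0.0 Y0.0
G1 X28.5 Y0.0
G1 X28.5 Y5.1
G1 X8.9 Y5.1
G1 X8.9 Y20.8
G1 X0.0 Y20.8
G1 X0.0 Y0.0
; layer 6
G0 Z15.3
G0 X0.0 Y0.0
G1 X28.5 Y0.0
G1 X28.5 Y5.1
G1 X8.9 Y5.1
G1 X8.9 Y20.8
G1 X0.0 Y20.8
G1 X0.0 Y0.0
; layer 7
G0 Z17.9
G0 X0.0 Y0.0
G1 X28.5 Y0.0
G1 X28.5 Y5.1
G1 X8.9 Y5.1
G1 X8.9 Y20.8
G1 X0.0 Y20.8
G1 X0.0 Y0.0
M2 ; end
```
solid part
  facet normal 0.0000 0.0000 -1.0000
    outer loop
      vertex 28.5 5.1 0.0
      vertex 28.5 0.0 0.0
      vertex 0.0 0.0 0.0
    endloop
  endfacet
  facet normal 0.0000 0.0000 -1.0000
    outer loop
      vertex 8.9 5.1 0.0
      vertex 28.5 5.1 0.0
      vertex 0.0 0.0 0.0
    endloop
  endfacet
  facet normal 0.0000 0.0000 -1.0000
    outer loop
      vertex 8.9 20.8 0.0
      vertex 8.9 5.1 0.0
      vertex 0.0 0.0 0.0
    endloop
  endfacet
  facet normal 0.0000 0.0000 -1.0000
    outer loop
      vertex 0.0 20.8 0.0
      vertex 8.9 20.8 0.0
      vertex 0.0 0.0 0.0
    endloop
  endfacet
  facet normal 0.0000 0.0000 1.0000
    outer loop
      vertex 0.0 0.0 17.9
      vertex 28.5 0.0 17.9
      vertex 28.5 5.1 17.9
    endloop
  endfacet
  facet normal 0.0000 0.0000 1.0000
    outer loop
      vertex 0.0 0.0 17.9
      vertex 28.5 5.1 17.9
      vertex 8.9 5.1 17.9
    endloop
  endfacet
  facet normal 0.0000 0.0000 1.0000
    outer loop
      vertex 0.0 0.0 17.9
      vertex 8.9 5.1 17.9
      vertex 8.9 20.8 17.9
    endloop
  endfacet
  facet normal 0.0000 0.0000 1.0000
    outer loop
      vertex 0.0 0.0 17.9
      vertex 8.9 20.8 17.9
      vertex 0.0 20.8 17.9
    endloop
  endfacet
  facet normal 0.0000 -1.0000 0.0000
    outer loop
      vertex 0.0 0.0 0.0
      vertex 28.5 0.0 0.0
      vertex 28.5 0.0 17.9
    endloop
  endfacet
  facet normal 0.0000 -1.0000 0.0000
    outer loop
      vertex 0.0 0.0 0.0
      vertex 28.5 0.0 17.9
      vertex 0.0 0.0 17.9
    endloop
  endfacet
  facet normal 1.0000 0.0000 0.0000
    outer loop
      vertex 28.5 0.0 0.0
      vertex 28.5 5.1 0.0
      vertex 28.5 5.1 17.9
    endloop
  endfacet
  facet normal 1.0000 0.0000 0.0000
    outer loop
      vertex 28.5 0.0 0.0
      vertex 28.5 5.1 17.9
      vertex 28.5 0.0 17.9
    endloop
  endfacet
  facet normal 0.0000 1.0000 0.0000
    outer loop
      vertex 28.5 5.1 0.0
      vertex 8.9 5.1 0.0
      vertex 8.9 5.1 17.9
    endloop
  endfacet
  facet normal 0.0000 1.0000 0.0000
    outer loop
      vertex 28.5 5.1 0.0
      vertex 8.9 5.1 17.9
      vertex 28.5 5.1 17.9
    endloop
  endfacet
  facet normal 1.0000 0.0000 0.0000
    outer loop
      vertex 8.9 5.1 0.0
      vertex 8.9 20.8 0.0
      vertex 8.9 20.8 17.9
    endloop
  endfacet
  facet normal 1.0000 0.0000 0.0000
    outer loop
      vertex 8.9 5.1 0.0
      vertex 8.9 20.8 17.9
      vertex 8.9 5.1 17.9
    endloop
  endfacet
  facet normal 0.0000 1.0000 0.0000
    outer loop
      vertex 8.9 20.8 0.0
      vertex 0.0 20.8 0.0
      vertex 0.0 20.8 17.9
    endloop
  endfacet
  facet normal 0.0000 1.0000 0.0000
    outer loop
      vertex 8.9 20.8 0.0
      vertex 0.0 20.8 17.9
      vertex 8.9 20.8 17.9
    endloop
  endfacet
  facet normal -1.0000 0.0000 0.0000
    outer loop
      vertex 0.0 20.8 0.0
      vertex 0.0 0.0 0.0
      vertex 0.0 0.0 17.9
    endloop
  endfacet
  facet normal -1.0000 0.0000 0.0000
    outer loop
      vertex 0.0 20.8 0.0
      vertex 0.0 0.0 17.9
      vertex 0.0 20.8 17.9
    endloop
  endfacet
endsolid part

The G0 Z moves step by Δz≈2.6 mm. Every layer's G1 loop is the same polygon, so the solid is a straight extrusion of it from z=0 to z≈17.9. Closing with flat bottom and top caps and triangulating gives 20 facets — an L-shaped prism: outer 28.5 × 20.8 mm, arm thicknesses ≈ 5.1 mm (horizontal) and 8.9 mm (vertical), extruded 17.9 mm in z.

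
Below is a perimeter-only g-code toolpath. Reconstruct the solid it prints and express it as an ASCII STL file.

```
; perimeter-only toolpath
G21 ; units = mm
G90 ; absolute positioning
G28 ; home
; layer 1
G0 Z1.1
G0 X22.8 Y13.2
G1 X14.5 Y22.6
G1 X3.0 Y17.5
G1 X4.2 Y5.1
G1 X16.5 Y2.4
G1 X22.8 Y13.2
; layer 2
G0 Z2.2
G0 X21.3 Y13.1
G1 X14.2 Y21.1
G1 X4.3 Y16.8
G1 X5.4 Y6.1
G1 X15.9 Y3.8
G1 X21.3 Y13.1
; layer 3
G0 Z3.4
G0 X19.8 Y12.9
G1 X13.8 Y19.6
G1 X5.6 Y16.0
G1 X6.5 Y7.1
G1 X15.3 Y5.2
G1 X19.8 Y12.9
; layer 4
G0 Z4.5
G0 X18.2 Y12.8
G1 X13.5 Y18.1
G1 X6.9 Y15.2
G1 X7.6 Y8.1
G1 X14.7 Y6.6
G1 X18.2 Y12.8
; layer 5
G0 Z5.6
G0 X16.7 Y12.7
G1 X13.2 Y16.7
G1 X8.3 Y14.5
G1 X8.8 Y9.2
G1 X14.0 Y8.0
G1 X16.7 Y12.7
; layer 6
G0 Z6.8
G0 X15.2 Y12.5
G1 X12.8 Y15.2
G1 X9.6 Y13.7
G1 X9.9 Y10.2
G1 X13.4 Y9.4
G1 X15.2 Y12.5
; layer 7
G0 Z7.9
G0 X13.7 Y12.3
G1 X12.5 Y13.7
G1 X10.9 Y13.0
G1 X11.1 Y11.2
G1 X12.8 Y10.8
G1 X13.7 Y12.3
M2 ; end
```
solid part
  facet normal 0.0000 0.0000 -1.0000
    outer loop
      vertex 1.7 18.3 0.0
      vertex 14.8 24.1 0.0
      vertex 24.3 13.4 0.0
    endloop
  endfacet
  facet normal 0.0000 0.0000 -1.0000
    outer loop
      vertex 3.1 4.1 0.0
      vertex 1.7 18.3 0.0
      vertex 24.3 13.4 0.0
    endloop
  endfacet
  facet normal 0.0000 0.0000 -1.0000
    outer loop
      vertex 17.1 1.0 0.0
      vertex 3.1 4.1 0.0
      vertex 24.3 13.4 0.0
    endloop
  endfacet
  facet normal 0.5046 0.4480 0.7381
    outer loop
      vertex 24.3 13.4 0.0
      vertex 14.8 24.1 0.0
      vertex 12.2 12.2 9.0
    endloop
  endfacet
  facet normal -0.2734 0.6175 0.7375
    outer loop
      vertex 14.8 24.1 0.0
      vertex 1.7 18.3 0.0
      vertex 12.2 12.2 9.0
    endloop
  endfacet
  facet normal -0.6713 -0.0662 0.7383
    outer loop
      vertex 1.7 18.3 0.0
      vertex 3.1 4.1 0.0
      vertex 12.2 12.2 9.0
    endloop
  endfacet
  facet normal -0.1456 -0.6576 0.7391
    outer loop
      vertex 3.1 4.1 0.0
      vertex 17.1 1.0 0.0
      vertex 12.2 12.2 9.0
    endloop
  endfacet
  facet normal 0.5830 -0.3385 0.7386
    outer loop
      vertex 17.1 1.0 0.0
      vertex 24.3 13.4 0.0
      vertex 12.2 12.2 9.0
    endloop
  endfacet
endsolid part

The G0 Z moves step by Δz≈1.1 mm. The G1 loops shrink linearly with z, so the solid tapers from its base footprint up to z≈9. Closing with a flat bottom cap and the tapered top and triangulating gives 8 facets — a regular 5-sided pyramid, base circumscribed radius ≈ 12.2 mm, apex at z ≈ 9 mm.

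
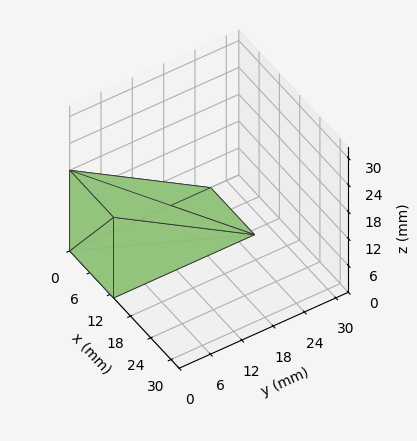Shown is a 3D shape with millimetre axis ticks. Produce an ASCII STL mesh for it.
Reading the render: the shape is a wedge (ramp): 13 × 27 mm base, rising to 18 mm along the y=0 edge and sloping linearly to z=0 at y=27 (dimensions read to the nearest mm from the axis ticks). For the STL, each face is triangulated and given an outward normal.

solid part
  facet normal 0.0000 0.0000 -1.0000
    outer loop
      vertex 13.000 27.000 0.000
      vertex 13.000 0.000 0.000
      vertex 0.000 0.000 0.000
    endloop
  endfacet
  facet normal 0.0000 0.0000 -1.0000
    outer loop
      vertex 0.000 27.000 0.000
      vertex 13.000 27.000 0.000
      vertex 0.000 0.000 0.000
    endloop
  endfacet
  facet normal 0.0000 -1.0000 0.0000
    outer loop
      vertex 0.000 0.000 0.000
      vertex 13.000 0.000 0.000
      vertex 13.000 0.000 18.000
    endloop
  endfacet
  facet normal 0.0000 -1.0000 0.0000
    outer loop
      vertex 0.000 0.000 0.000
      vertex 13.000 0.000 18.000
      vertex 0.000 0.000 18.000
    endloop
  endfacet
  facet normal 0.0000 0.5547 0.8321
    outer loop
      vertex 0.000 0.000 18.000
      vertex 13.000 0.000 18.000
      vertex 13.000 27.000 0.000
    endloop
  endfacet
  facet normal 0.0000 0.5547 0.8321
    outer loop
      vertex 0.000 0.000 18.000
      vertex 13.000 27.000 0.000
      vertex 0.000 27.000 0.000
    endloop
  endfacet
  facet normal -1.0000 0.0000 0.0000
    outer loop
      vertex 0.000 0.000 18.000
      vertex 0.000 27.000 0.000
      vertex 0.000 0.000 0.000
    endloop
  endfacet
  facet normal 1.0000 0.0000 0.0000
    outer loop
      vertex 13.000 0.000 0.000
      vertex 13.000 27.000 0.000
      vertex 13.000 0.000 18.000
    endloop
  endfacet
endsolid part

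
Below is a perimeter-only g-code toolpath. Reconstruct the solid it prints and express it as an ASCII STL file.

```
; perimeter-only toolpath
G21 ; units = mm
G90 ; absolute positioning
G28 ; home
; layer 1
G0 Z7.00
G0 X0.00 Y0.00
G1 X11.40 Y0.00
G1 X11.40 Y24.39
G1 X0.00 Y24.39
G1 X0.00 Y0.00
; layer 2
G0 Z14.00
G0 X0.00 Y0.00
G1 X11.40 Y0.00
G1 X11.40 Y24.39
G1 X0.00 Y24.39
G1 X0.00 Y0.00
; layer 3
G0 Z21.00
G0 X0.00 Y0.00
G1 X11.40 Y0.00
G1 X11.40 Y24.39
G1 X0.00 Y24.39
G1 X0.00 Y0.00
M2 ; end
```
solid part
  facet normal 0.0000 0.0000 -1.0000
    outer loop
      vertex 11.40 24.39 0.00
      vertex 11.40 0.00 0.00
      vertex 0.00 0.00 0.00
    endloop
  endfacet
  facet normal 0.0000 0.0000 -1.0000
    outer loop
      vertex 0.00 24.39 0.00
      vertex 11.40 24.39 0.00
      vertex 0.00 0.00 0.00
    endloop
  endfacet
  facet normal 0.0000 0.0000 1.0000
    outer loop
      vertex 0.00 0.00 21.00
      vertex 11.40 0.00 21.00
      vertex 11.40 24.39 21.00
    endloop
  endfacet
  facet normal 0.0000 0.0000 1.0000
    outer loop
      vertex 0.00 0.00 21.00
      vertex 11.40 24.39 21.00
      vertex 0.00 24.39 21.00
    endloop
  endfacet
  facet normal 0.0000 -1.0000 0.0000
    outer loop
      vertex 0.00 0.00 0.00
      vertex 11.40 0.00 0.00
      vertex 11.40 0.00 21.00
    endloop
  endfacet
  facet normal 0.0000 -1.0000 0.0000
    outer loop
      vertex 0.00 0.00 0.00
      vertex 11.40 0.00 21.00
      vertex 0.00 0.00 21.00
    endloop
  endfacet
  facet normal 0.0000 1.0000 0.0000
    outer loop
      vertex 11.40 24.39 21.00
      vertex 11.40 24.39 0.00
      vertex 0.00 24.39 0.00
    endloop
  endfacet
  facet normal 0.0000 1.0000 0.0000
    outer loop
      vertex 0.00 24.39 21.00
      vertex 11.40 24.39 21.00
      vertex 0.00 24.39 0.00
    endloop
  endfacet
  facet normal -1.0000 0.0000 0.0000
    outer loop
      vertex 0.00 24.39 21.00
      vertex 0.00 24.39 0.00
      vertex 0.00 0.00 0.00
    endloop
  endfacet
  facet normal -1.0000 0.0000 0.0000
    outer loop
      vertex 0.00 0.00 21.00
      vertex 0.00 24.39 21.00
      vertex 0.00 0.00 0.00
    endloop
  endfacet
  facet normal 1.0000 0.0000 0.0000
    outer loop
      vertex 11.40 0.00 0.00
      vertex 11.40 24.39 0.00
      vertex 11.40 24.39 21.00
    endloop
  endfacet
  facet normal 1.0000 0.0000 0.0000
    outer loop
      vertex 11.40 0.00 0.00
      vertex 11.40 24.39 21.00
      vertex 11.40 0.00 21.00
    endloop
  endfacet
endsolid part

The G0 Z moves step by Δz≈7.00 mm. Every layer's G1 loop is the same polygon, so the solid is a straight extrusion of it from z=0 to z≈21. Closing with flat bottom and top caps and triangulating gives 12 facets — a rectangular box, roughly 11.4 × 24.4 mm footprint and 21 mm tall.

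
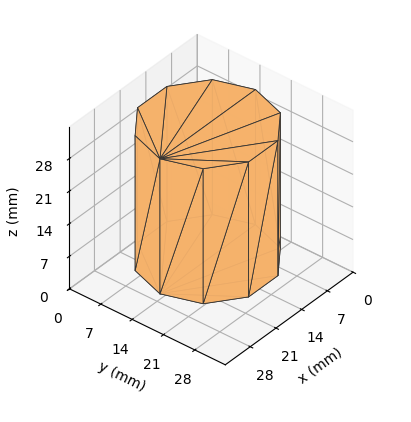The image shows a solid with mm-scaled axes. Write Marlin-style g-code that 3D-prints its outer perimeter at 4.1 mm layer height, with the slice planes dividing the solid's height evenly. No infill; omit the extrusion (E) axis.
Reading the render: the shape is a regular 10-sided prism (a cylinder approximated with 10 flat sides), circumscribed radius ≈ 13 mm, height ≈ 29 mm (dimensions read to the nearest mm from the axis ticks). For the g-code, the solid's height is divided into equal slices at the stated Δz and each level perimeter traced with G1 moves after a G0 lift.

; perimeter-only toolpath
G21 ; units = mm
G90 ; absolute positioning
G28 ; home
; layer 1
G0 Z4.1
G0 X26.0 Y13.0
G1 X23.5 Y20.6
G1 X17.0 Y25.4
G1 X9.0 Y25.4
G1 X2.5 Y20.6
G1 X0.0 Y13.0
G1 X2.5 Y5.4
G1 X9.0 Y0.6
G1 X17.0 Y0.6
G1 X23.5 Y5.4
G1 X26.0 Y13.0
; layer 2
G0 Z8.3
G0 X26.0 Y13.0
G1 X23.5 Y20.6
G1 X17.0 Y25.4
G1 X9.0 Y25.4
G1 X2.5 Y20.6
G1 X0.0 Y13.0
G1 X2.5 Y5.4
G1 X9.0 Y0.6
G1 X17.0 Y0.6
G1 X23.5 Y5.4
G1 X26.0 Y13.0
; layer 3
G0 Z12.4
G0 X26.0 Y13.0
G1 X23.5 Y20.6
G1 X17.0 Y25.4
G1 X9.0 Y25.4
G1 X2.5 Y20.6
G1 X0.0 Y13.0
G1 X2.5 Y5.4
G1 X9.0 Y0.6
G1 X17.0 Y0.6
G1 X23.5 Y5.4
G1 X26.0 Y13.0
; layer 4
G0 Z16.6
G0 X26.0 Y13.0
G1 X23.5 Y20.6
G1 X17.0 Y25.4
G1 X9.0 Y25.4
G1 X2.5 Y20.6
G1 X0.0 Y13.0
G1 X2.5 Y5.4
G1 X9.0 Y0.6
G1 X17.0 Y0.6
G1 X23.5 Y5.4
G1 X26.0 Y13.0
; layer 5
G0 Z20.7
G0 X26.0 Y13.0
G1 X23.5 Y20.6
G1 X17.0 Y25.4
G1 X9.0 Y25.4
G1 X2.5 Y20.6
G1 X0.0 Y13.0
G1 X2.5 Y5.4
G1 X9.0 Y0.6
G1 X17.0 Y0.6
G1 X23.5 Y5.4
G1 X26.0 Y13.0
; layer 6
G0 Z24.9
G0 X26.0 Y13.0
G1 X23.5 Y20.6
G1 X17.0 Y25.4
G1 X9.0 Y25.4
G1 X2.5 Y20.6
G1 X0.0 Y13.0
G1 X2.5 Y5.4
G1 X9.0 Y0.6
G1 X17.0 Y0.6
G1 X23.5 Y5.4
G1 X26.0 Y13.0
; layer 7
G0 Z29.0
G0 X26.0 Y13.0
G1 X23.5 Y20.6
G1 X17.0 Y25.4
G1 X9.0 Y25.4
G1 X2.5 Y20.6
G1 X0.0 Y13.0
G1 X2.5 Y5.4
G1 X9.0 Y0.6
G1 X17.0 Y0.6
G1 X23.5 Y5.4
G1 X26.0 Y13.0
M2 ; end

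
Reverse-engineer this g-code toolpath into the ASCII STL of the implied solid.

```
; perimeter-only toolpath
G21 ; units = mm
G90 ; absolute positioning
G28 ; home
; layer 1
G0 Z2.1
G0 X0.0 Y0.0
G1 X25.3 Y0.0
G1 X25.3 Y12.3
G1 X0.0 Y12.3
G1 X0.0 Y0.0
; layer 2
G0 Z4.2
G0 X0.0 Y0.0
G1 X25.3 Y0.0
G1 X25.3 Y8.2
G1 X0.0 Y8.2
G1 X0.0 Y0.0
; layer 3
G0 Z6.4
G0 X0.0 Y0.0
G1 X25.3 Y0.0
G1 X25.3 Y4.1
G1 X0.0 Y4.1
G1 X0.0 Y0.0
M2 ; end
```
solid part
  facet normal 0.0000 0.0000 -1.0000
    outer loop
      vertex 25.3 16.4 0.0
      vertex 25.3 0.0 0.0
      vertex 0.0 0.0 0.0
    endloop
  endfacet
  facet normal 0.0000 0.0000 -1.0000
    outer loop
      vertex 0.0 16.4 0.0
      vertex 25.3 16.4 0.0
      vertex 0.0 0.0 0.0
    endloop
  endfacet
  facet normal 0.0000 -1.0000 0.0000
    outer loop
      vertex 0.0 0.0 0.0
      vertex 25.3 0.0 0.0
      vertex 25.3 0.0 8.5
    endloop
  endfacet
  facet normal 0.0000 -1.0000 0.0000
    outer loop
      vertex 0.0 0.0 0.0
      vertex 25.3 0.0 8.5
      vertex 0.0 0.0 8.5
    endloop
  endfacet
  facet normal 0.0000 0.4602 0.8878
    outer loop
      vertex 0.0 0.0 8.5
      vertex 25.3 0.0 8.5
      vertex 25.3 16.4 0.0
    endloop
  endfacet
  facet normal 0.0000 0.4602 0.8878
    outer loop
      vertex 0.0 0.0 8.5
      vertex 25.3 16.4 0.0
      vertex 0.0 16.4 0.0
    endloop
  endfacet
  facet normal -1.0000 0.0000 0.0000
    outer loop
      vertex 0.0 0.0 8.5
      vertex 0.0 16.4 0.0
      vertex 0.0 0.0 0.0
    endloop
  endfacet
  facet normal 1.0000 0.0000 0.0000
    outer loop
      vertex 25.3 0.0 0.0
      vertex 25.3 16.4 0.0
      vertex 25.3 0.0 8.5
    endloop
  endfacet
endsolid part

The G0 Z moves step by Δz≈2.1 mm. The G1 loops shrink linearly with z, so the solid tapers from its base footprint up to z≈8.5. Closing with a flat bottom cap and the tapered top and triangulating gives 8 facets — a wedge (ramp): 25.3 × 16.4 mm base, rising to 8.5 mm along the y=0 edge and sloping linearly to z=0 at y=16.4.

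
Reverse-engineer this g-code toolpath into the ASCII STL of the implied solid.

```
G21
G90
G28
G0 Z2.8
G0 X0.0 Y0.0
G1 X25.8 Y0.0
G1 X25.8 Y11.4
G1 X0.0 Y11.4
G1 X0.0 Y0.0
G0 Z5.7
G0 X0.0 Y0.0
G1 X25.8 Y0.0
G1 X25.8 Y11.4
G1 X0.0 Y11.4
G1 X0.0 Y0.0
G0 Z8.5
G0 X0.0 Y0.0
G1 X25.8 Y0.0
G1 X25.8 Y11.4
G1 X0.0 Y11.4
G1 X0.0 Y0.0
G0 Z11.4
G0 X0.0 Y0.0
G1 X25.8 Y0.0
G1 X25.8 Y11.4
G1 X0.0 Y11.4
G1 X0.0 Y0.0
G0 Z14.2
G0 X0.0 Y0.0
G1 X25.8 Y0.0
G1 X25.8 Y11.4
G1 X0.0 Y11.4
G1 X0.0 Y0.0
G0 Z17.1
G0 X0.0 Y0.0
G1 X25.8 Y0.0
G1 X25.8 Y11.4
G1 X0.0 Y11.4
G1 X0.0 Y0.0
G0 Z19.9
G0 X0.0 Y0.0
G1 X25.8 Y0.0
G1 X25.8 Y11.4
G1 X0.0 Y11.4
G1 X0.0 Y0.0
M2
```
solid part
  facet normal 0.0000 0.0000 -1.0000
    outer loop
      vertex 25.8 11.4 0.0
      vertex 25.8 0.0 0.0
      vertex 0.0 0.0 0.0
    endloop
  endfacet
  facet normal 0.0000 0.0000 -1.0000
    outer loop
      vertex 0.0 11.4 0.0
      vertex 25.8 11.4 0.0
      vertex 0.0 0.0 0.0
    endloop
  endfacet
  facet normal 0.0000 0.0000 1.0000
    outer loop
      vertex 0.0 0.0 19.9
      vertex 25.8 0.0 19.9
      vertex 25.8 11.4 19.9
    endloop
  endfacet
  facet normal 0.0000 0.0000 1.0000
    outer loop
      vertex 0.0 0.0 19.9
      vertex 25.8 11.4 19.9
      vertex 0.0 11.4 19.9
    endloop
  endfacet
  facet normal 0.0000 -1.0000 0.0000
    outer loop
      vertex 0.0 0.0 0.0
      vertex 25.8 0.0 0.0
      vertex 25.8 0.0 19.9
    endloop
  endfacet
  facet normal 0.0000 -1.0000 0.0000
    outer loop
      vertex 0.0 0.0 0.0
      vertex 25.8 0.0 19.9
      vertex 0.0 0.0 19.9
    endloop
  endfacet
  facet normal 0.0000 1.0000 0.0000
    outer loop
      vertex 25.8 11.4 19.9
      vertex 25.8 11.4 0.0
      vertex 0.0 11.4 0.0
    endloop
  endfacet
  facet normal 0.0000 1.0000 0.0000
    outer loop
      vertex 0.0 11.4 19.9
      vertex 25.8 11.4 19.9
      vertex 0.0 11.4 0.0
    endloop
  endfacet
  facet normal -1.0000 0.0000 0.0000
    outer loop
      vertex 0.0 11.4 19.9
      vertex 0.0 11.4 0.0
      vertex 0.0 0.0 0.0
    endloop
  endfacet
  facet normal -1.0000 0.0000 0.0000
    outer loop
      vertex 0.0 0.0 19.9
      vertex 0.0 11.4 19.9
      vertex 0.0 0.0 0.0
    endloop
  endfacet
  facet normal 1.0000 0.0000 0.0000
    outer loop
      vertex 25.8 0.0 0.0
      vertex 25.8 11.4 0.0
      vertex 25.8 11.4 19.9
    endloop
  endfacet
  facet normal 1.0000 0.0000 0.0000
    outer loop
      vertex 25.8 0.0 0.0
      vertex 25.8 11.4 19.9
      vertex 25.8 0.0 19.9
    endloop
  endfacet
endsolid part

The G0 Z moves step by Δz≈2.8 mm. Every layer's G1 loop is the same polygon, so the solid is a straight extrusion of it from z=0 to z≈19.9. Closing with flat bottom and top caps and triangulating gives 12 facets — a rectangular box, roughly 25.8 × 11.4 mm footprint and 19.9 mm tall.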